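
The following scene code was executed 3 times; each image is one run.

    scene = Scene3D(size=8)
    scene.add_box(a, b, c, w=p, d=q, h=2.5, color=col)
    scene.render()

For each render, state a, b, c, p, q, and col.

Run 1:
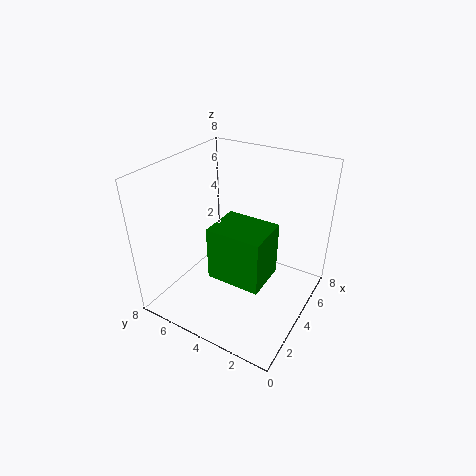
a = 0.5
b = 1
c = 4
p = 2
q = 2.5
col = 'green'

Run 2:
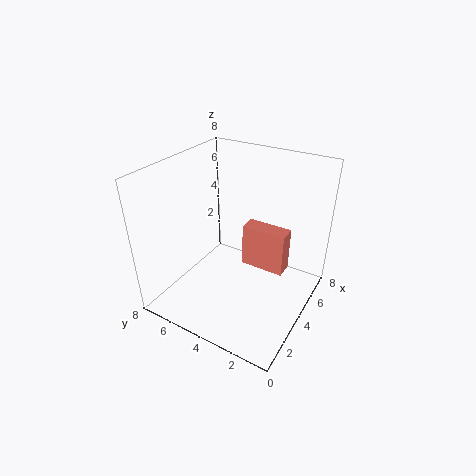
a = 4.5
b = 1.5
c = 2
p = 1
q = 2.5
col = 'salmon'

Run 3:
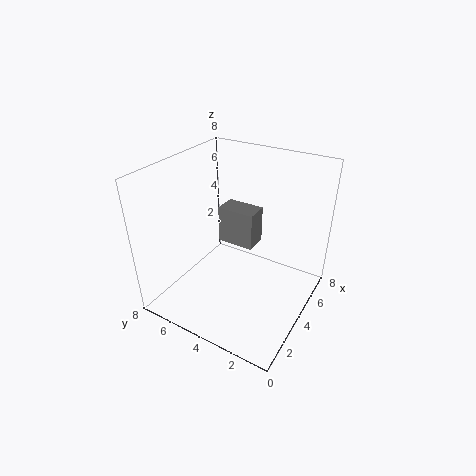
a = 6.5
b = 4.5
c = 1.5
p = 1.5
q = 2.5
col = 'gray'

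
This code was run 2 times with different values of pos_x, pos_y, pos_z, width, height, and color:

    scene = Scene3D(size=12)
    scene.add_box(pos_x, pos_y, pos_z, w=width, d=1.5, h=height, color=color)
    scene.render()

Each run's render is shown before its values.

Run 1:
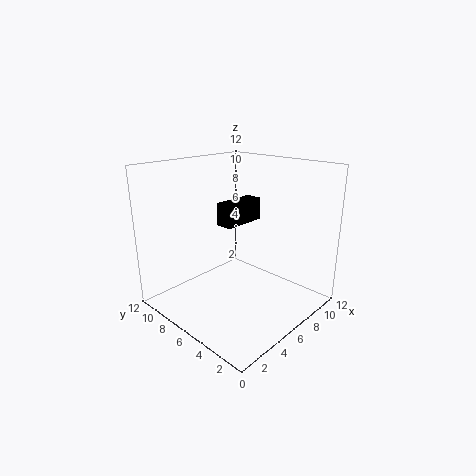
pos_x = 6; pos_y = 7; pos_z = 6.5; width = 4; height = 2; color = 'black'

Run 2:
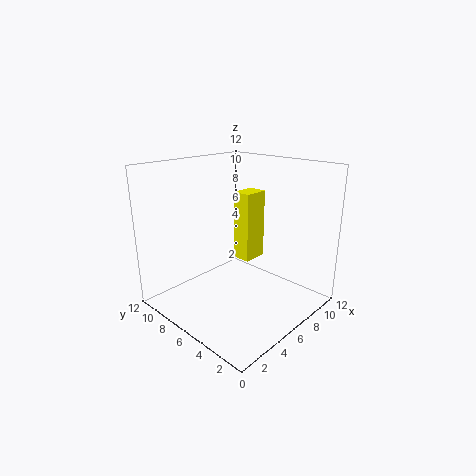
pos_x = 5.5; pos_y = 4.5; pos_z = 4.5; width = 2; height = 5.5; color = 'yellow'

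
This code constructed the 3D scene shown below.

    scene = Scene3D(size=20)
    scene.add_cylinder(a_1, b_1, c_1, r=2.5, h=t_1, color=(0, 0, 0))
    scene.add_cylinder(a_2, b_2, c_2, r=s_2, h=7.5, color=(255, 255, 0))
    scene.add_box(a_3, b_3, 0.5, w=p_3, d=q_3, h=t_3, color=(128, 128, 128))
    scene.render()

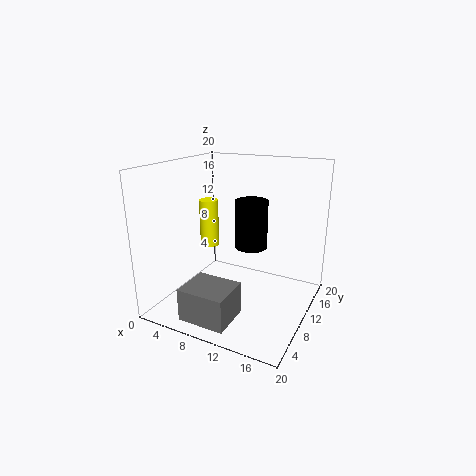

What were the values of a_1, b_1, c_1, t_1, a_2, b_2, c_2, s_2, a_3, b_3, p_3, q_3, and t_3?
a_1 = 9.5; b_1 = 15.5; c_1 = 6.5; t_1 = 7.5; a_2 = 2.5; b_2 = 14.5; c_2 = 6; s_2 = 1.5; a_3 = 5.5; b_3 = 1.5; p_3 = 6.5; q_3 = 5.5; t_3 = 4.5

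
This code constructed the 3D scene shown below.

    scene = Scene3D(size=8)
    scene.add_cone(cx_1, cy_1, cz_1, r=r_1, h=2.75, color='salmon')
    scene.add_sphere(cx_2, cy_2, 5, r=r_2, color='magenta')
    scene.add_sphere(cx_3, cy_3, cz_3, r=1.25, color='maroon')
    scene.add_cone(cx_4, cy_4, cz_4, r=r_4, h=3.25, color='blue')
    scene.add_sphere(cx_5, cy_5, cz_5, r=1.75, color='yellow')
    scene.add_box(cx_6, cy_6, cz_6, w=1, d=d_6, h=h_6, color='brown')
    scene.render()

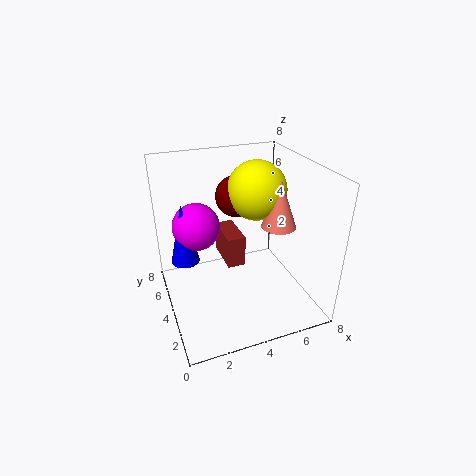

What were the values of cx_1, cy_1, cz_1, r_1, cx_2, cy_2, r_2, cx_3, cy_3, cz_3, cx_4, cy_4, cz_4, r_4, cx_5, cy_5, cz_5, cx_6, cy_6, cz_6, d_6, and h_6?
cx_1 = 6.5, cy_1 = 4, cz_1 = 4.25, r_1 = 1, cx_2 = 1.75, cy_2 = 4.25, r_2 = 1.25, cx_3 = 4.75, cy_3 = 6.25, cz_3 = 5.5, cx_4 = 1, cy_4 = 4, cz_4 = 3.25, r_4 = 0.75, cx_5 = 5.75, cy_5 = 5.5, cz_5 = 6, cx_6 = 3.25, cy_6 = 3.5, cz_6 = 2.5, d_6 = 2.25, h_6 = 1.75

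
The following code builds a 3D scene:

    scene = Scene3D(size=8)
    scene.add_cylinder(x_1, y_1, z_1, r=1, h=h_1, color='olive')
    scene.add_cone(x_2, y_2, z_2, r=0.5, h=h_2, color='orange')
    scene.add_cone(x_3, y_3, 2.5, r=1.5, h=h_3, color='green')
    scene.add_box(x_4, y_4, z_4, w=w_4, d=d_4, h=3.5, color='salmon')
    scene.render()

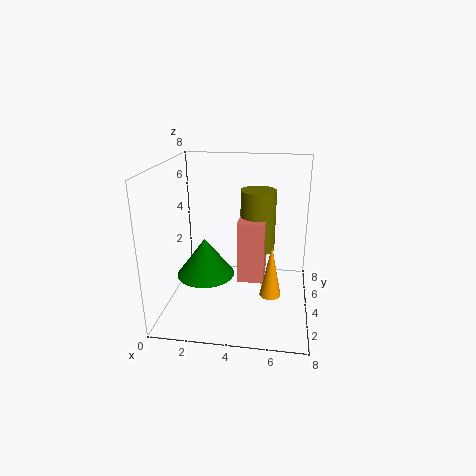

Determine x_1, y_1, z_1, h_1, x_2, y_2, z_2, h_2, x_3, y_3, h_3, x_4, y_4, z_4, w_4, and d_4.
x_1 = 5; y_1 = 5; z_1 = 3; h_1 = 3.5; x_2 = 6; y_2 = 1; z_2 = 2.5; h_2 = 2.5; x_3 = 2.5; y_3 = 2.5; h_3 = 2; x_4 = 4; y_4 = 3.5; z_4 = 1.5; w_4 = 1.5; d_4 = 2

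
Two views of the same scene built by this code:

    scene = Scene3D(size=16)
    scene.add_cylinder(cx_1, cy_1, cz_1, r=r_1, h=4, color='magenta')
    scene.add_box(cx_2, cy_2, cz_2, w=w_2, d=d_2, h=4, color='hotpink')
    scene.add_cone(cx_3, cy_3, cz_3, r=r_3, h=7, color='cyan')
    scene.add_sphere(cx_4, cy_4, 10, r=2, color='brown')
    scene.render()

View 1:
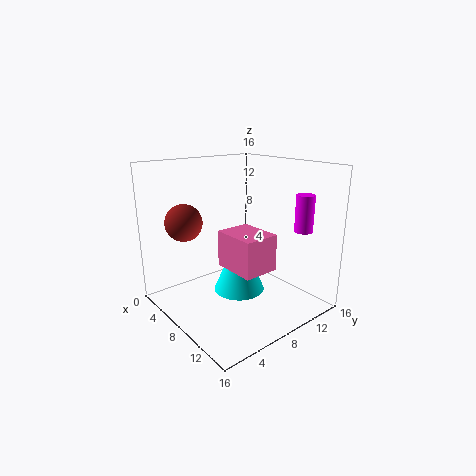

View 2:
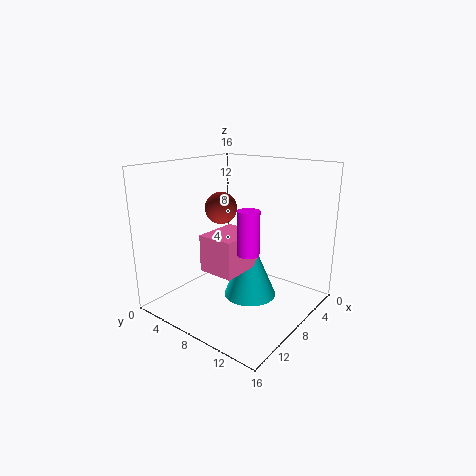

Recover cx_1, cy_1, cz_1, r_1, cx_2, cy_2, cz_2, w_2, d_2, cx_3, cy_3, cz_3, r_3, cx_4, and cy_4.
cx_1 = 13; cy_1 = 13; cz_1 = 9; r_1 = 1; cx_2 = 7; cy_2 = 6; cz_2 = 5; w_2 = 5; d_2 = 4; cx_3 = 7; cy_3 = 9; cz_3 = 1; r_3 = 3; cx_4 = 5; cy_4 = 3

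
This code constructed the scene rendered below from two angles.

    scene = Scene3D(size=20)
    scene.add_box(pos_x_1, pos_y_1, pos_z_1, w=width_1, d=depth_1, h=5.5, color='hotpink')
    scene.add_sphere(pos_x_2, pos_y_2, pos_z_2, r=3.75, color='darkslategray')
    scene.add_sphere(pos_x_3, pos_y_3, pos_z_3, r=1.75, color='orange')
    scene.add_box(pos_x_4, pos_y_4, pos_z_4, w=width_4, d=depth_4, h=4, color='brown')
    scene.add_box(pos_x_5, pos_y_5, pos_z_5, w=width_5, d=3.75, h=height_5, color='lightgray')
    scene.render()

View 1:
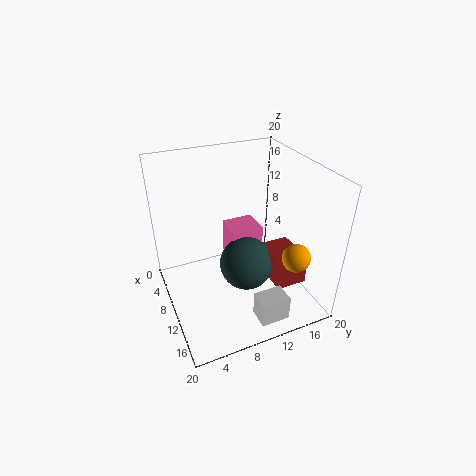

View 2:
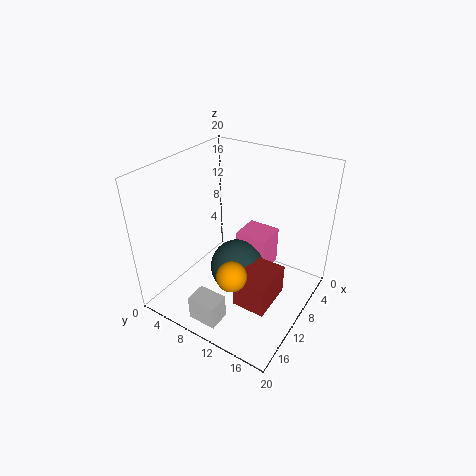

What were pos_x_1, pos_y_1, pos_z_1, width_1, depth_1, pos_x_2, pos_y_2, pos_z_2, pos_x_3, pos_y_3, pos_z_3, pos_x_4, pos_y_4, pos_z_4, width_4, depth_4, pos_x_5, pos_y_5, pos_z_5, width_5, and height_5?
pos_x_1 = 5.5
pos_y_1 = 9.5
pos_z_1 = 5
width_1 = 4.25
depth_1 = 4.5
pos_x_2 = 11.25
pos_y_2 = 10.75
pos_z_2 = 6.25
pos_x_3 = 18
pos_y_3 = 14.25
pos_z_3 = 10.75
pos_x_4 = 10.5
pos_y_4 = 13.25
pos_z_4 = 4.5
width_4 = 5.75
depth_4 = 4.25
pos_x_5 = 17.25
pos_y_5 = 9
pos_z_5 = 3
width_5 = 2.75
height_5 = 3.25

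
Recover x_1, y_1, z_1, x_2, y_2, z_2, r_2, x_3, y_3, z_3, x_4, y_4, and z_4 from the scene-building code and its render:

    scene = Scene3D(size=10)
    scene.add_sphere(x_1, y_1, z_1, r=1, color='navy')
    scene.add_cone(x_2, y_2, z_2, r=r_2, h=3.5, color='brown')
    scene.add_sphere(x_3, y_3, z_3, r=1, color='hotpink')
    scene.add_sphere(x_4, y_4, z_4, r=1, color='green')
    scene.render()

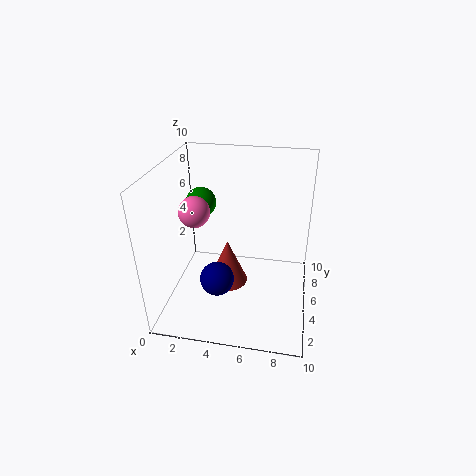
x_1 = 4.5, y_1 = 1, z_1 = 4.5, x_2 = 4, y_2 = 6, z_2 = 0.5, r_2 = 1.5, x_3 = 2.5, y_3 = 3.5, z_3 = 7.5, x_4 = 2.5, y_4 = 5, z_4 = 7.5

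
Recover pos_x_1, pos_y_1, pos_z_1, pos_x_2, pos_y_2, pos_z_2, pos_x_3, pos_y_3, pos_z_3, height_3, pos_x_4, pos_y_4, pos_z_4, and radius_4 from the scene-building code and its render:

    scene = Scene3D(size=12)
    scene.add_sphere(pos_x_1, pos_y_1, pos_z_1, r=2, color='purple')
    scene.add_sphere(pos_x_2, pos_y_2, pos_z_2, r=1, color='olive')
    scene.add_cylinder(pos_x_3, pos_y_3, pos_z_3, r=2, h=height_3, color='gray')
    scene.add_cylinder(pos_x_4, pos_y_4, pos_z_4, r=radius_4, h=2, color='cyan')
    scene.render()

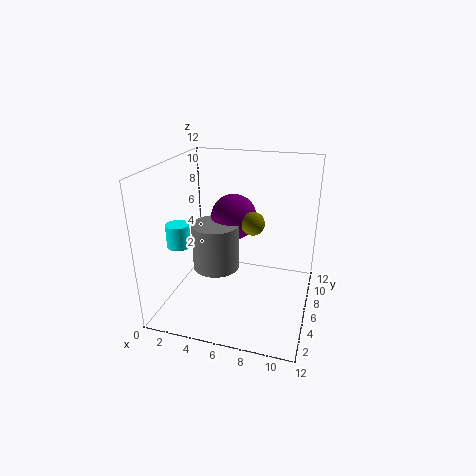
pos_x_1 = 5; pos_y_1 = 8; pos_z_1 = 7; pos_x_2 = 7; pos_y_2 = 7; pos_z_2 = 7; pos_x_3 = 4; pos_y_3 = 6; pos_z_3 = 3; height_3 = 4; pos_x_4 = 1; pos_y_4 = 5; pos_z_4 = 5; radius_4 = 1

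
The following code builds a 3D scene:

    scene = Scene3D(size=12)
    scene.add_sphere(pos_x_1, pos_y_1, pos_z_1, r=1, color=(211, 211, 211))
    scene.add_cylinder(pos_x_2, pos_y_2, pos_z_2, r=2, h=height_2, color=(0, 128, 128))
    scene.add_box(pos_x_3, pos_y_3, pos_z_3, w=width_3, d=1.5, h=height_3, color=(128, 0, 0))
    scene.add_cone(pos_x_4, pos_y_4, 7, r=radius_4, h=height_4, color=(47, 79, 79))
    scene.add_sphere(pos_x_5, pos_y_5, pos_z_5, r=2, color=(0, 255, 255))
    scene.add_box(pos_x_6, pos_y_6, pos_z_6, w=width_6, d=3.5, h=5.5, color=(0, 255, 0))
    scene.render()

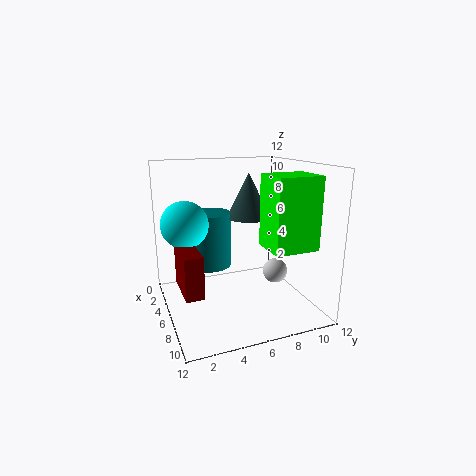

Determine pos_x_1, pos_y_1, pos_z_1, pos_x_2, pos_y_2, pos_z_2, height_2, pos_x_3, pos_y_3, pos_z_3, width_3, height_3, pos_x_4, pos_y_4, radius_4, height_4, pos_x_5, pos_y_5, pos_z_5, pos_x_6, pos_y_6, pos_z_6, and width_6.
pos_x_1 = 8, pos_y_1 = 8.5, pos_z_1 = 3.5, pos_x_2 = 2.5, pos_y_2 = 4.5, pos_z_2 = 2.5, height_2 = 5, pos_x_3 = 4, pos_y_3 = 1, pos_z_3 = 2, width_3 = 4, height_3 = 3.5, pos_x_4 = 3.5, pos_y_4 = 8, radius_4 = 2, height_4 = 4, pos_x_5 = 4, pos_y_5 = 2, pos_z_5 = 7, pos_x_6 = 8, pos_y_6 = 7, pos_z_6 = 6, width_6 = 3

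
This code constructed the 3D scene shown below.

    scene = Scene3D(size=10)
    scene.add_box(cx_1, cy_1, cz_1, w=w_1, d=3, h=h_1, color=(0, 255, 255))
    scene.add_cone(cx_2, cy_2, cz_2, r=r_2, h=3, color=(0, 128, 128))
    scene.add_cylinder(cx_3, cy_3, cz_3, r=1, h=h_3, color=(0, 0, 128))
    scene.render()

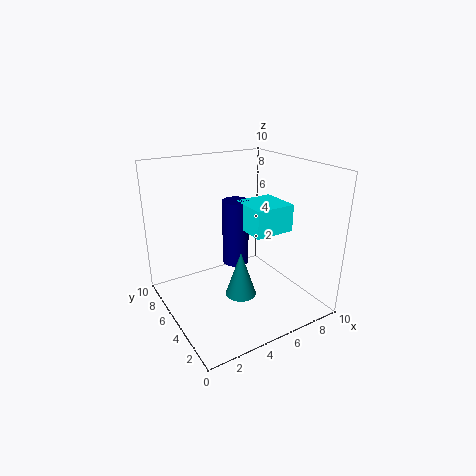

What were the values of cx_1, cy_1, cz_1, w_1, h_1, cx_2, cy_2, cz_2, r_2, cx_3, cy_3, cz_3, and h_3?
cx_1 = 6; cy_1 = 4; cz_1 = 5; w_1 = 3; h_1 = 2; cx_2 = 4; cy_2 = 3; cz_2 = 2; r_2 = 1; cx_3 = 6; cy_3 = 7; cz_3 = 2; h_3 = 5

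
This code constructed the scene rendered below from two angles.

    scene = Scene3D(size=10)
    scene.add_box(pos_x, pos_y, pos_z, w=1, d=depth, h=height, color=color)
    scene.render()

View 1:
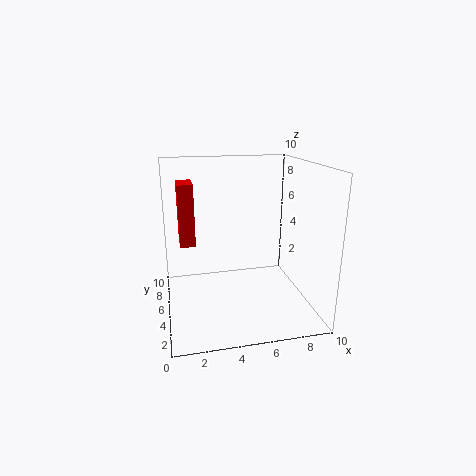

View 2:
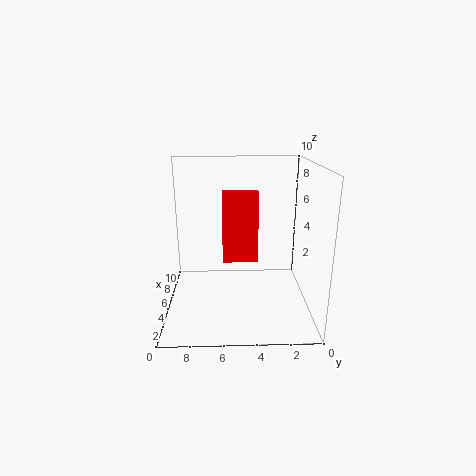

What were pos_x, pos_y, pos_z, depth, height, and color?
pos_x = 1; pos_y = 4; pos_z = 5; depth = 2; height = 4; color = 'red'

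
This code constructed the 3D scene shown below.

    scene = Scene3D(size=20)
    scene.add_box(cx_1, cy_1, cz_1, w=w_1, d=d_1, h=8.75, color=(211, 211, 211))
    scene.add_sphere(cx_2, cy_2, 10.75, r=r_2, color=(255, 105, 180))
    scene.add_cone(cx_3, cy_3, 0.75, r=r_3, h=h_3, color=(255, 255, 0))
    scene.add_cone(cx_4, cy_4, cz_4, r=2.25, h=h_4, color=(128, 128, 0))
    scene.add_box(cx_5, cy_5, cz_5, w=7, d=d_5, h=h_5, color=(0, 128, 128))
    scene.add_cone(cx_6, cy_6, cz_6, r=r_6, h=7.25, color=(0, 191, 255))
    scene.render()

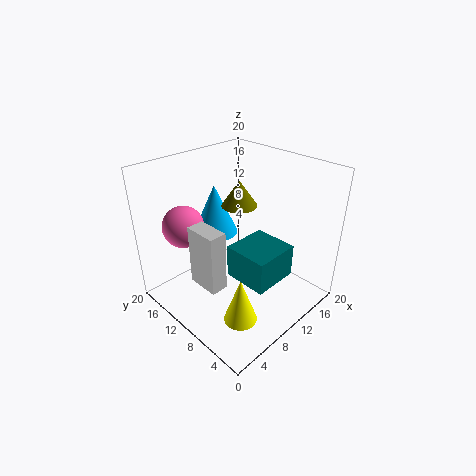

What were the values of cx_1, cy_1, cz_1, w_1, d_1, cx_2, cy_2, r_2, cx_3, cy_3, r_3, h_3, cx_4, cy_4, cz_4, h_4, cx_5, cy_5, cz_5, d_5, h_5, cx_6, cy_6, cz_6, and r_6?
cx_1 = 4.5
cy_1 = 9.25
cz_1 = 3.5
w_1 = 2.5
d_1 = 4.75
cx_2 = 5.75
cy_2 = 16.75
r_2 = 3
cx_3 = 6
cy_3 = 5.5
r_3 = 2.25
h_3 = 6.5
cx_4 = 9
cy_4 = 8.75
cz_4 = 15.75
h_4 = 3.25
cx_5 = 9.75
cy_5 = 5.25
cz_5 = 2.75
d_5 = 6.75
h_5 = 5
cx_6 = 10.25
cy_6 = 15
cz_6 = 9
r_6 = 3.25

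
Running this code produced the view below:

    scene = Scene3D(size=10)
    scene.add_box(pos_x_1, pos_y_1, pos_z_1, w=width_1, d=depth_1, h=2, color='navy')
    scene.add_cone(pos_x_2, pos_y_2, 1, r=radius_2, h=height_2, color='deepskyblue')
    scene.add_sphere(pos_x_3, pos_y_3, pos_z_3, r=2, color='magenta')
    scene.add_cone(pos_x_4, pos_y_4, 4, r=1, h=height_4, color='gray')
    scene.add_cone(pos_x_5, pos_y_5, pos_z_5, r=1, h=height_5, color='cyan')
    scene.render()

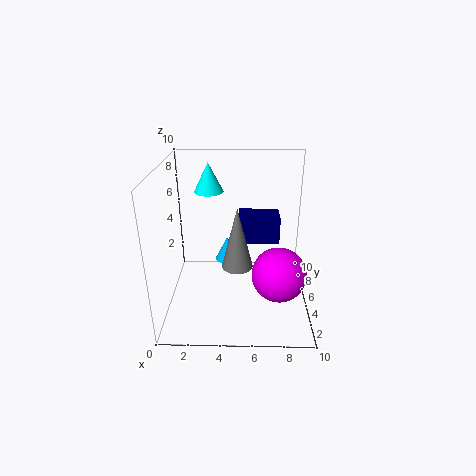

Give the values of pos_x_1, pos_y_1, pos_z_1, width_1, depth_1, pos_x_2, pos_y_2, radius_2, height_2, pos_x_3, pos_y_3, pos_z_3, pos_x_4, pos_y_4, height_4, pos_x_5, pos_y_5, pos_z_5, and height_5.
pos_x_1 = 5; pos_y_1 = 6; pos_z_1 = 4; width_1 = 3; depth_1 = 2; pos_x_2 = 4; pos_y_2 = 9; radius_2 = 1; height_2 = 2; pos_x_3 = 8; pos_y_3 = 5; pos_z_3 = 2; pos_x_4 = 5; pos_y_4 = 3; height_4 = 4; pos_x_5 = 3; pos_y_5 = 6; pos_z_5 = 8; height_5 = 2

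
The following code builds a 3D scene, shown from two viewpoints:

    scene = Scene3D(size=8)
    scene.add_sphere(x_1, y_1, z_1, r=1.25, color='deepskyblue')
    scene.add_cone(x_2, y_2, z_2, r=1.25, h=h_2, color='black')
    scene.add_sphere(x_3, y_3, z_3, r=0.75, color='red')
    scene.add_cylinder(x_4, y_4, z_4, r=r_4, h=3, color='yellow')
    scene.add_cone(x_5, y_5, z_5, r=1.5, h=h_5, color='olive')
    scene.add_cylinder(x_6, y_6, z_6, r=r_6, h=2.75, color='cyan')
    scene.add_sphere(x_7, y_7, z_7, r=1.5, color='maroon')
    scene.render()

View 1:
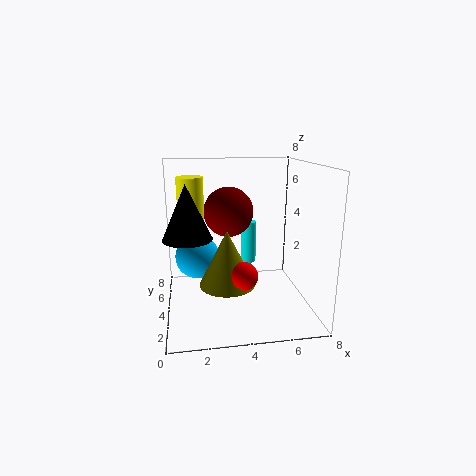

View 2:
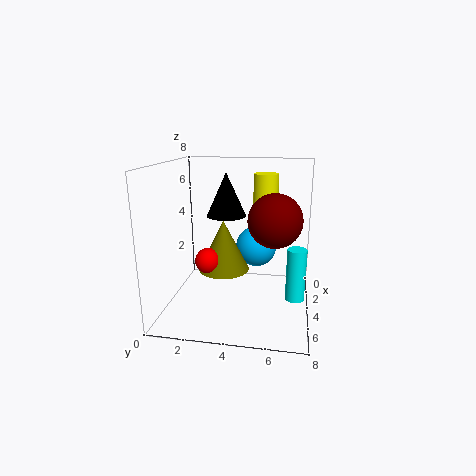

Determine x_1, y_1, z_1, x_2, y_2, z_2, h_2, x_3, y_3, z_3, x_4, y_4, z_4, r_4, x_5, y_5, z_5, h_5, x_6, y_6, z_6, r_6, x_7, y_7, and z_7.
x_1 = 1.75, y_1 = 4.75, z_1 = 2.75, x_2 = 1.25, y_2 = 2.75, z_2 = 4.5, h_2 = 2.75, x_3 = 4, y_3 = 2.25, z_3 = 2.5, x_4 = 1.5, y_4 = 5.25, z_4 = 4.25, r_4 = 0.75, x_5 = 3.25, y_5 = 3, z_5 = 1.75, h_5 = 3, x_6 = 5.25, y_6 = 7.25, z_6 = 1.25, r_6 = 0.5, x_7 = 3.75, y_7 = 6, z_7 = 5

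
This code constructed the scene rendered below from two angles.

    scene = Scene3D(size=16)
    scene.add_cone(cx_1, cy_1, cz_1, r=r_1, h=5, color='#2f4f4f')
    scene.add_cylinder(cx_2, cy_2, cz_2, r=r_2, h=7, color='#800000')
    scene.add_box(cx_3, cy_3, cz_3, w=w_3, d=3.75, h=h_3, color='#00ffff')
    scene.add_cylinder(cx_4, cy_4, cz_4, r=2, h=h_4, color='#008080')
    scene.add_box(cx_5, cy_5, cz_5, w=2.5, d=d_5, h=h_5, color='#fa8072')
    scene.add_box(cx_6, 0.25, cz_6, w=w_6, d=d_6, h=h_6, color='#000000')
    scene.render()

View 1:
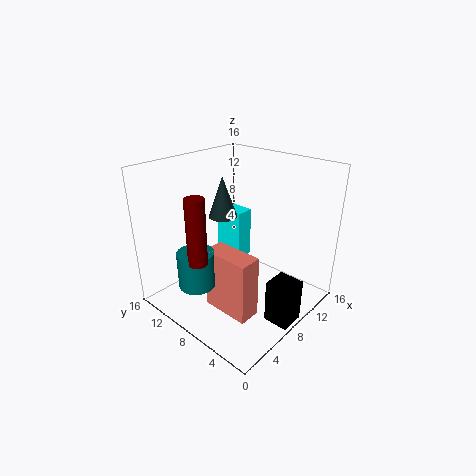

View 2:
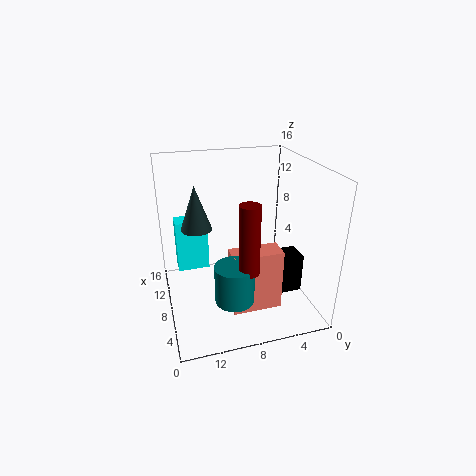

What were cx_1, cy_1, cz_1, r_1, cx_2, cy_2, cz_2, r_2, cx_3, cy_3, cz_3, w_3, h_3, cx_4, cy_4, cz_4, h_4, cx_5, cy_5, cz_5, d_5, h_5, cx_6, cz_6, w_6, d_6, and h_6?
cx_1 = 10
cy_1 = 12.25
cz_1 = 8.75
r_1 = 1.75
cx_2 = 2.5
cy_2 = 8.5
cz_2 = 7
r_2 = 1
cx_3 = 11.25
cy_3 = 10.75
cz_3 = 2.75
w_3 = 2.25
h_3 = 6.25
cx_4 = 3.25
cy_4 = 9.75
cz_4 = 3.5
h_4 = 4
cx_5 = 4.25
cy_5 = 4
cz_5 = 0.5
d_5 = 5.5
h_5 = 7
cx_6 = 6.75
cz_6 = 0.25
w_6 = 2.75
d_6 = 2.75
h_6 = 4.75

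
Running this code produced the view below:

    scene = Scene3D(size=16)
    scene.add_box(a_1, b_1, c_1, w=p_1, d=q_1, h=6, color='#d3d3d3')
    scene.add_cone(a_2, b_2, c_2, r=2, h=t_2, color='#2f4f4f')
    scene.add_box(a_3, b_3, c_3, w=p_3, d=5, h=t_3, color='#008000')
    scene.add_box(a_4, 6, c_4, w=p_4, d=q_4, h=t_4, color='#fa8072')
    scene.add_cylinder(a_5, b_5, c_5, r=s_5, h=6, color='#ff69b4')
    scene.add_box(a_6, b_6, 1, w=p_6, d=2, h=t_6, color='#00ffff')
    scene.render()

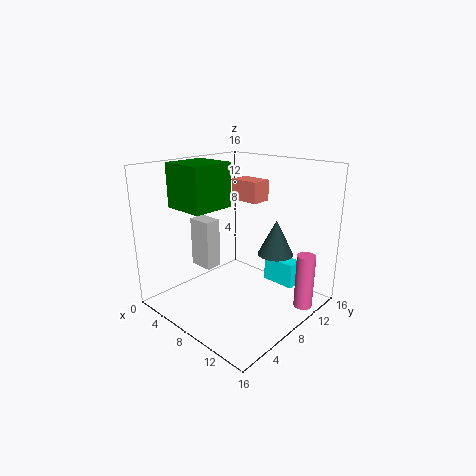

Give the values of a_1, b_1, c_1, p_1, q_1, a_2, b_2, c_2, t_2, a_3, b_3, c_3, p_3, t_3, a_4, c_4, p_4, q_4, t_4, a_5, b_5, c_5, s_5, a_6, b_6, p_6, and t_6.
a_1 = 1; b_1 = 7; c_1 = 3; p_1 = 3; q_1 = 2; a_2 = 11; b_2 = 11; c_2 = 6; t_2 = 4; a_3 = 1; b_3 = 4; c_3 = 11; p_3 = 5; t_3 = 5; a_4 = 9; c_4 = 13; p_4 = 3; q_4 = 2; t_4 = 2; a_5 = 15; b_5 = 11; c_5 = 1; s_5 = 1; a_6 = 8; b_6 = 13; p_6 = 4; t_6 = 3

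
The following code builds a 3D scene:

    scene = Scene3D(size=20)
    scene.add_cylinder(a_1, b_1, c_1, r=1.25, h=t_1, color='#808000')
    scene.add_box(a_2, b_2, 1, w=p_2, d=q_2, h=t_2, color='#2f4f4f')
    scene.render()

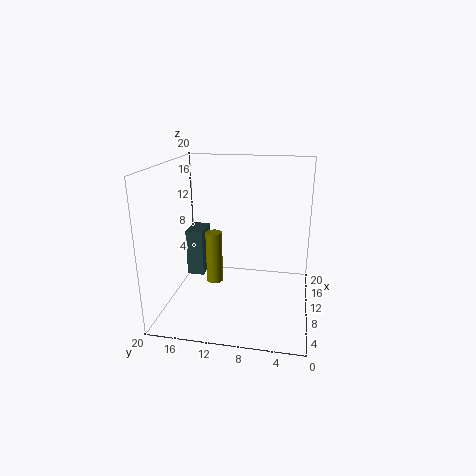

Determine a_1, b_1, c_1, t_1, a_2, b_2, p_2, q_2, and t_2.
a_1 = 12.75; b_1 = 14.25; c_1 = 1.5; t_1 = 8; a_2 = 14.75; b_2 = 16.75; p_2 = 4.75; q_2 = 2.75; t_2 = 7.5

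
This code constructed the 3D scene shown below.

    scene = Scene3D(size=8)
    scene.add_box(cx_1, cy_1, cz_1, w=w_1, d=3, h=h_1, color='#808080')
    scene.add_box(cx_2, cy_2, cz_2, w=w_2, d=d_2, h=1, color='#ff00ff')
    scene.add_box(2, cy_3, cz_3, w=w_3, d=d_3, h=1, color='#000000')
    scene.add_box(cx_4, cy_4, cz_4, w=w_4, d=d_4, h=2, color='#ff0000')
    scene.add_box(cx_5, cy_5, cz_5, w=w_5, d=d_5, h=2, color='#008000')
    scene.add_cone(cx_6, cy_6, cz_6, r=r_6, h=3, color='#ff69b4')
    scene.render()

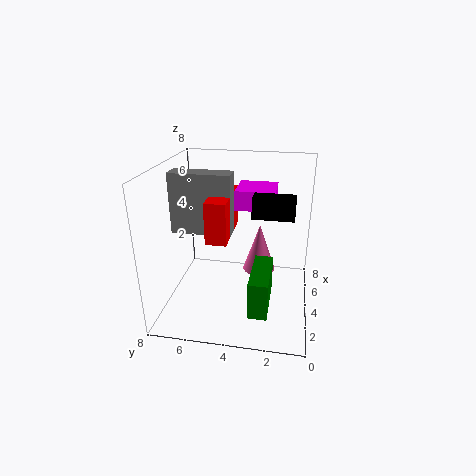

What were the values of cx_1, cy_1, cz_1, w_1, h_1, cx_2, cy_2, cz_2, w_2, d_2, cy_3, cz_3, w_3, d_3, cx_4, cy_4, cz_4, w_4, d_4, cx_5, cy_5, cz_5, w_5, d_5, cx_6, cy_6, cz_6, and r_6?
cx_1 = 2
cy_1 = 4
cz_1 = 5
w_1 = 1
h_1 = 3
cx_2 = 3
cy_2 = 2
cz_2 = 6
w_2 = 2
d_2 = 2
cy_3 = 1
cz_3 = 6
w_3 = 1
d_3 = 2
cx_4 = 1
cy_4 = 4
cz_4 = 5
w_4 = 3
d_4 = 1
cx_5 = 1
cy_5 = 2
cz_5 = 1
w_5 = 3
d_5 = 1
cx_6 = 6
cy_6 = 3
cz_6 = 1
r_6 = 1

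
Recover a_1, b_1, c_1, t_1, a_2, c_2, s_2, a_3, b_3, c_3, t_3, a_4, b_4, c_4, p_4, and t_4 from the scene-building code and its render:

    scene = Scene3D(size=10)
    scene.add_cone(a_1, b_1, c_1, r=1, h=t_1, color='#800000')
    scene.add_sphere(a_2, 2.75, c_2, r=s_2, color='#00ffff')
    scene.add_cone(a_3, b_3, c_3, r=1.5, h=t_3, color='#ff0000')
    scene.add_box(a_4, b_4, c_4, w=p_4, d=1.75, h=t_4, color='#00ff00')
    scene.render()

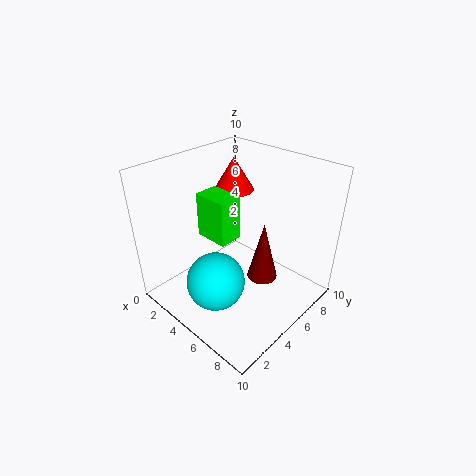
a_1 = 7.25, b_1 = 5, c_1 = 3, t_1 = 4, a_2 = 5, c_2 = 2.5, s_2 = 2, a_3 = 2.25, b_3 = 7.5, c_3 = 7, t_3 = 2.5, a_4 = 2, b_4 = 4, c_4 = 4.5, p_4 = 2.5, t_4 = 3.25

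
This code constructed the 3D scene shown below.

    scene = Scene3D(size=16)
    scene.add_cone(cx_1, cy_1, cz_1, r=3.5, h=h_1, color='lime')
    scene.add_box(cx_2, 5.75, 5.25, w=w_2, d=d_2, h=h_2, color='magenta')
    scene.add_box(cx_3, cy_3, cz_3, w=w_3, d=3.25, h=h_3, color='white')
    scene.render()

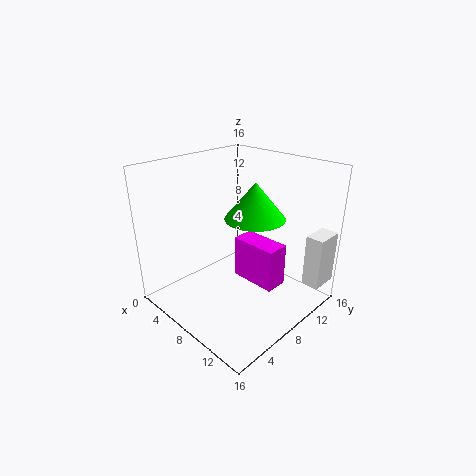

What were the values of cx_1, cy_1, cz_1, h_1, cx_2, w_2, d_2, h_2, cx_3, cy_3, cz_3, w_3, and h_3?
cx_1 = 8
cy_1 = 10.75
cz_1 = 9.5
h_1 = 4.25
cx_2 = 9.75
w_2 = 4.75
d_2 = 2.25
h_2 = 4.25
cx_3 = 13.75
cy_3 = 12.75
cz_3 = 2.5
w_3 = 2
h_3 = 6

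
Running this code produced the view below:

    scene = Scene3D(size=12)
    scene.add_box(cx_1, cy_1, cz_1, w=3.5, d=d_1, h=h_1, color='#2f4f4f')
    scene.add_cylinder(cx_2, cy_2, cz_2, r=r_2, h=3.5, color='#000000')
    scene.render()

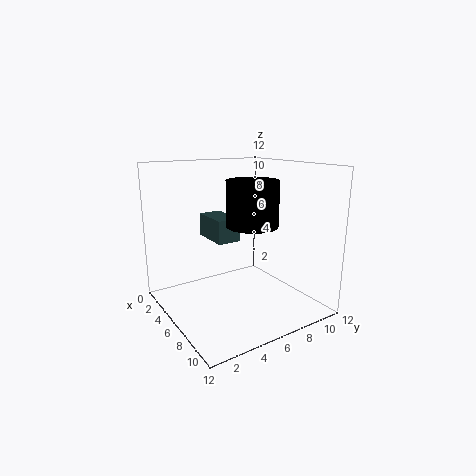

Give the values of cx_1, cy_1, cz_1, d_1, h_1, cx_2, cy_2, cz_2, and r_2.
cx_1 = 2, cy_1 = 4.5, cz_1 = 5.5, d_1 = 2, h_1 = 2, cx_2 = 8, cy_2 = 6, cz_2 = 7.5, r_2 = 2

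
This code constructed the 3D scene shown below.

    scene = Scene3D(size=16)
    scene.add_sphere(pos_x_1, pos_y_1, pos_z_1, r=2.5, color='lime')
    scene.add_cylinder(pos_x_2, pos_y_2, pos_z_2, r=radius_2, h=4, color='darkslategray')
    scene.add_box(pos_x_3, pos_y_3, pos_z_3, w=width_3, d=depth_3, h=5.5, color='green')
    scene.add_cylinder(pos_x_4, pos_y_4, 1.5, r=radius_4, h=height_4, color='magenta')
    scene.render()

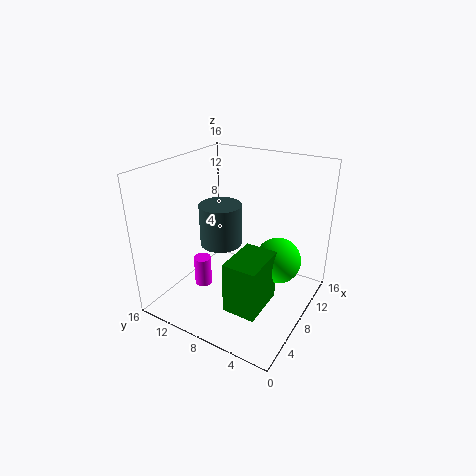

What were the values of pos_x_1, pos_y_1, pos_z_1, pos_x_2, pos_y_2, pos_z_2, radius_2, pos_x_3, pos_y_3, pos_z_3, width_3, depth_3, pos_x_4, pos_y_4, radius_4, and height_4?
pos_x_1 = 9
pos_y_1 = 3.5
pos_z_1 = 6
pos_x_2 = 4
pos_y_2 = 7.5
pos_z_2 = 9.5
radius_2 = 2
pos_x_3 = 2.5
pos_y_3 = 3
pos_z_3 = 2.5
width_3 = 5
depth_3 = 3.5
pos_x_4 = 6.5
pos_y_4 = 12
radius_4 = 1
height_4 = 3.5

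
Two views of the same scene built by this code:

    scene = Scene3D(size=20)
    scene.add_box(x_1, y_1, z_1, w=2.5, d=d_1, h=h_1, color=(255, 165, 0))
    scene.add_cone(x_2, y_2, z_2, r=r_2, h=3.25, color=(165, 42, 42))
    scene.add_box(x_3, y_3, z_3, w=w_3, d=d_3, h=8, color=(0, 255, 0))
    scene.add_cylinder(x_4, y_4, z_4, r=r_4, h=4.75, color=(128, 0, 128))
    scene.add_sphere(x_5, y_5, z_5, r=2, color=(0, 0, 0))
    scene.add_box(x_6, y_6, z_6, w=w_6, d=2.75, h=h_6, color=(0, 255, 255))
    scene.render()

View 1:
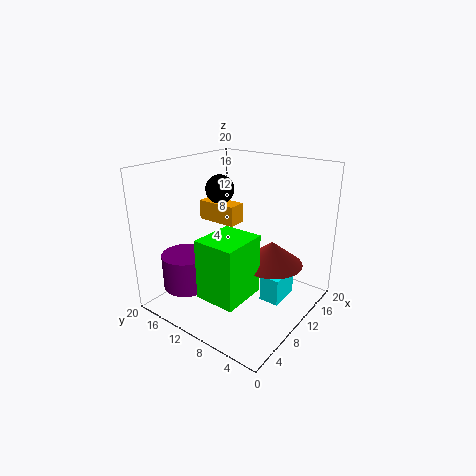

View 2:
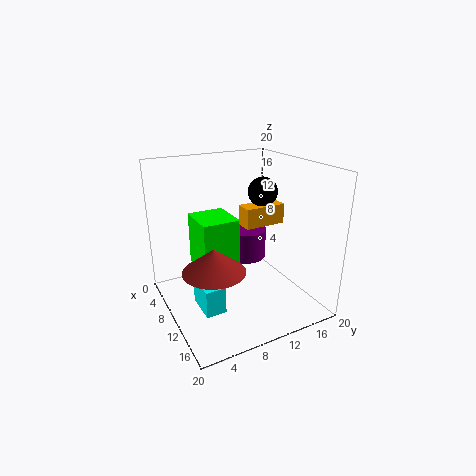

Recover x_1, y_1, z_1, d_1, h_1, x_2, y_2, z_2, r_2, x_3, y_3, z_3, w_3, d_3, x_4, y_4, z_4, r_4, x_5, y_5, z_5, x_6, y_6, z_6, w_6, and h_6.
x_1 = 9.25; y_1 = 10.5; z_1 = 11.75; d_1 = 5.75; h_1 = 2.75; x_2 = 11.75; y_2 = 5.5; z_2 = 6.75; r_2 = 4.25; x_3 = 2.5; y_3 = 5.5; z_3 = 4; w_3 = 6.25; d_3 = 5.5; x_4 = 4.25; y_4 = 14.5; z_4 = 3.75; r_4 = 3.25; x_5 = 10.5; y_5 = 13.5; z_5 = 16.25; x_6 = 9.75; y_6 = 3.25; z_6 = 1.75; w_6 = 4.5; h_6 = 3.75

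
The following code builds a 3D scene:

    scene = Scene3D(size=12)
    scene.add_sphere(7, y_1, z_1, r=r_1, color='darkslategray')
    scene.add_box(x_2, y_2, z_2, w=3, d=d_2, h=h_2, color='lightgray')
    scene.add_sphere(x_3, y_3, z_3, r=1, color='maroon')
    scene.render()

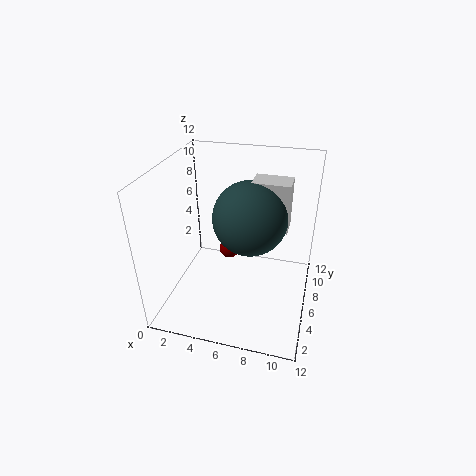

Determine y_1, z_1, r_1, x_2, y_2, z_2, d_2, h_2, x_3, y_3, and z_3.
y_1 = 6
z_1 = 8
r_1 = 3
x_2 = 7
y_2 = 6
z_2 = 7
d_2 = 2
h_2 = 4
x_3 = 4
y_3 = 10
z_3 = 2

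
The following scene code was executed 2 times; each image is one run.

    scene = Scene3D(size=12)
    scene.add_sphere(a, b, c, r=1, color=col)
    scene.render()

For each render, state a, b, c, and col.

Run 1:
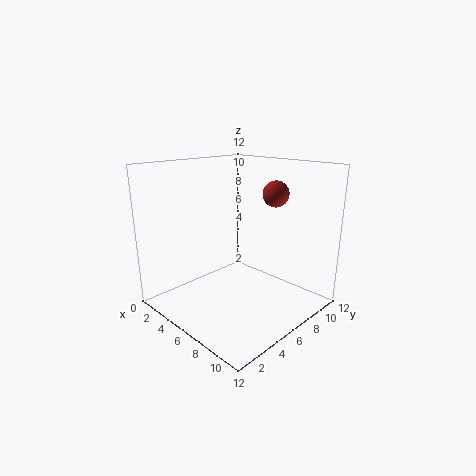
a = 9; b = 7; c = 10; col = 'brown'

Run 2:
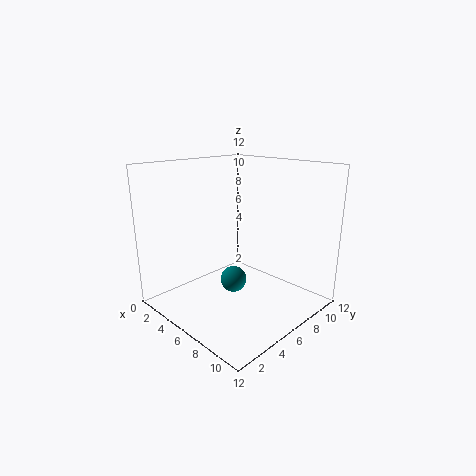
a = 7.5; b = 4; c = 3.5; col = 'teal'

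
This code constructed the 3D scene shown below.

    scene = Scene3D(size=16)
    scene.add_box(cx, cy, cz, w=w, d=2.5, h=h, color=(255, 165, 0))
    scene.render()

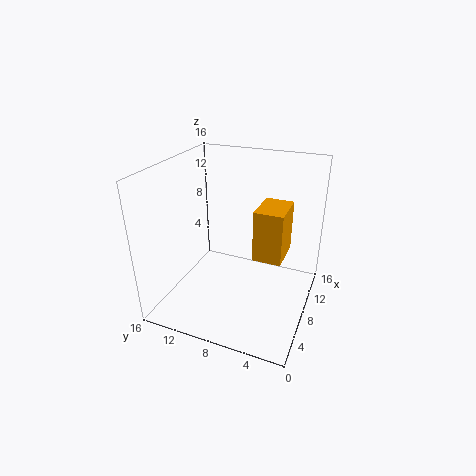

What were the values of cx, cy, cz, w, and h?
cx = 1.5, cy = 1.5, cz = 10, w = 3.5, h = 4.5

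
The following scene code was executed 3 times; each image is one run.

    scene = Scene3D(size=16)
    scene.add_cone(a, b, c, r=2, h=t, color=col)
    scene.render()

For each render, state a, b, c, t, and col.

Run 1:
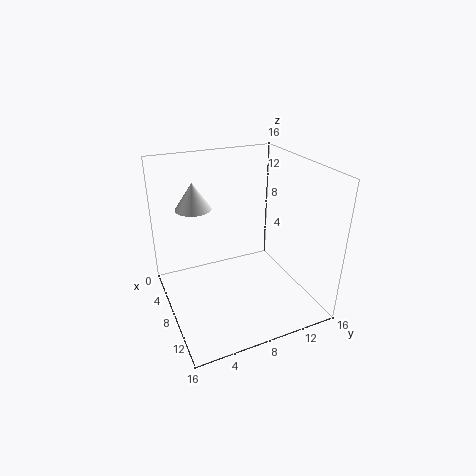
a = 5; b = 4; c = 11; t = 3; col = 'white'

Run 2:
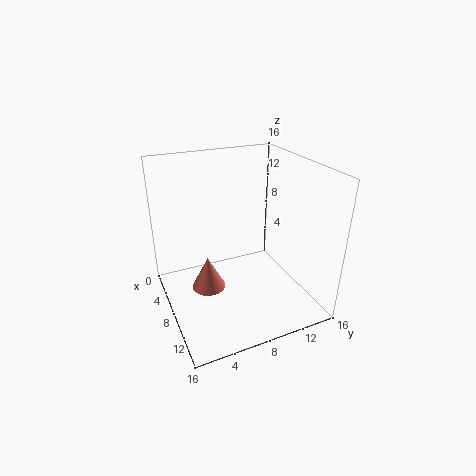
a = 6; b = 5; c = 1; t = 4; col = 'salmon'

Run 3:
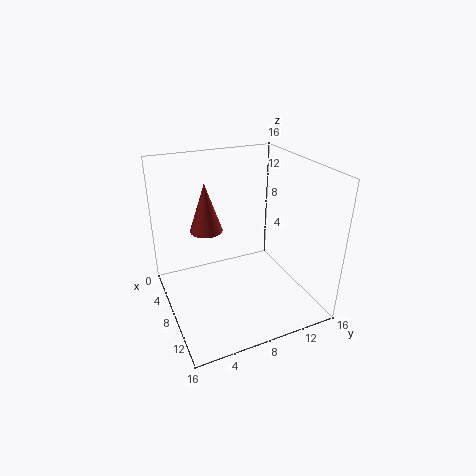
a = 3; b = 6; c = 7; t = 6; col = 'brown'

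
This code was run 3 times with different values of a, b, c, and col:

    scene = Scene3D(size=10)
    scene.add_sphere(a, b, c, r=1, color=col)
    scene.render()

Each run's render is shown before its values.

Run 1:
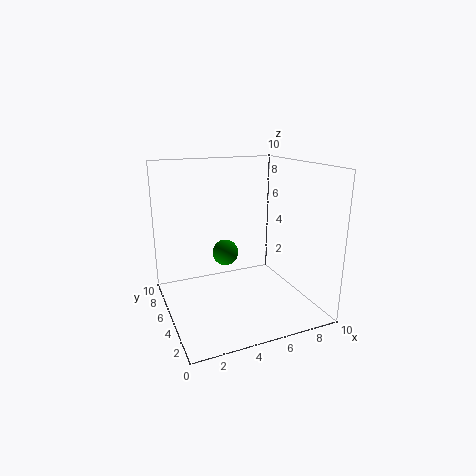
a = 5; b = 7.5; c = 3; col = 'green'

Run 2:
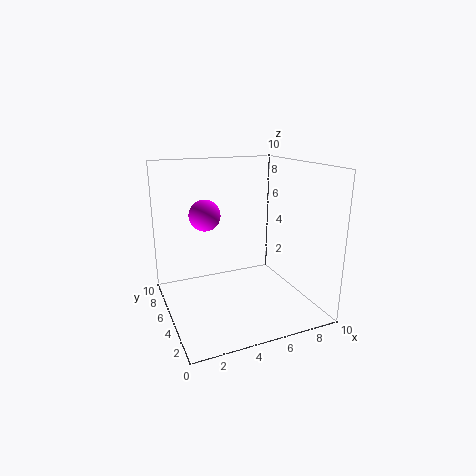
a = 2.5; b = 4.5; c = 7; col = 'magenta'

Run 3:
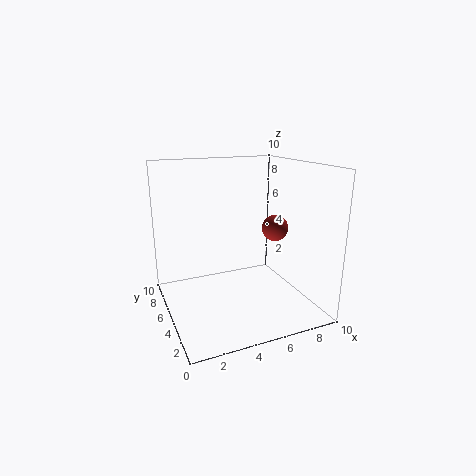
a = 8.5; b = 6; c = 5; col = 'brown'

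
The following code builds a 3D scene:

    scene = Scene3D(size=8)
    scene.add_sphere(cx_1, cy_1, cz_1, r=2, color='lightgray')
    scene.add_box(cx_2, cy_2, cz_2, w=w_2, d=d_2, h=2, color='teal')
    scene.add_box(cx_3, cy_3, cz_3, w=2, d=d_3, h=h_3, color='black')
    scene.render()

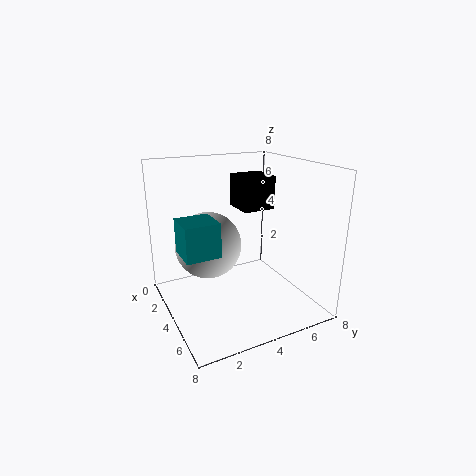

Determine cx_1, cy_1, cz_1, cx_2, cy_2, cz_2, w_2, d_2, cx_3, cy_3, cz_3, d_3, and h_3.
cx_1 = 2, cy_1 = 3, cz_1 = 3, cx_2 = 2, cy_2 = 1, cz_2 = 3, w_2 = 2, d_2 = 2, cx_3 = 1, cy_3 = 5, cz_3 = 5, d_3 = 2, h_3 = 2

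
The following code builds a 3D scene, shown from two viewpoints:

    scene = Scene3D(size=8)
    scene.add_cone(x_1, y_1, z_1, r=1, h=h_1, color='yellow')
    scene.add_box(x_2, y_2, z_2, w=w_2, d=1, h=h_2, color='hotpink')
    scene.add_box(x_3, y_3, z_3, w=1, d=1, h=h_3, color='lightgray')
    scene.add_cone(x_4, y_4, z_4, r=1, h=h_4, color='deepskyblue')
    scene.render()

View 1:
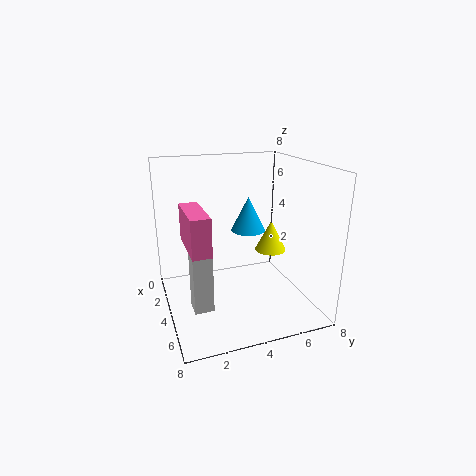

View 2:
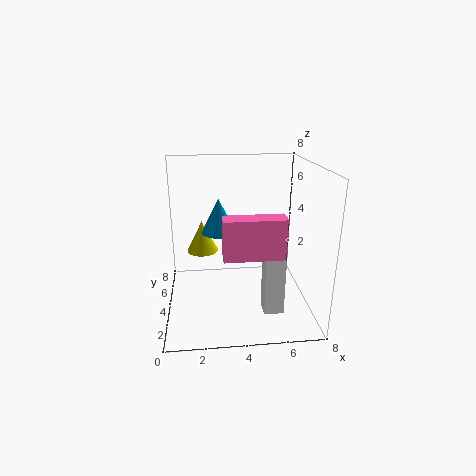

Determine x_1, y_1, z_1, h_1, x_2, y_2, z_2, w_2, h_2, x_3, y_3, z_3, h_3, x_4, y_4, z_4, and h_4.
x_1 = 2; y_1 = 7; z_1 = 2; h_1 = 2; x_2 = 3; y_2 = 1; z_2 = 4; w_2 = 3; h_2 = 2; x_3 = 5; y_3 = 1; z_3 = 1; h_3 = 4; x_4 = 3; y_4 = 5; z_4 = 4; h_4 = 2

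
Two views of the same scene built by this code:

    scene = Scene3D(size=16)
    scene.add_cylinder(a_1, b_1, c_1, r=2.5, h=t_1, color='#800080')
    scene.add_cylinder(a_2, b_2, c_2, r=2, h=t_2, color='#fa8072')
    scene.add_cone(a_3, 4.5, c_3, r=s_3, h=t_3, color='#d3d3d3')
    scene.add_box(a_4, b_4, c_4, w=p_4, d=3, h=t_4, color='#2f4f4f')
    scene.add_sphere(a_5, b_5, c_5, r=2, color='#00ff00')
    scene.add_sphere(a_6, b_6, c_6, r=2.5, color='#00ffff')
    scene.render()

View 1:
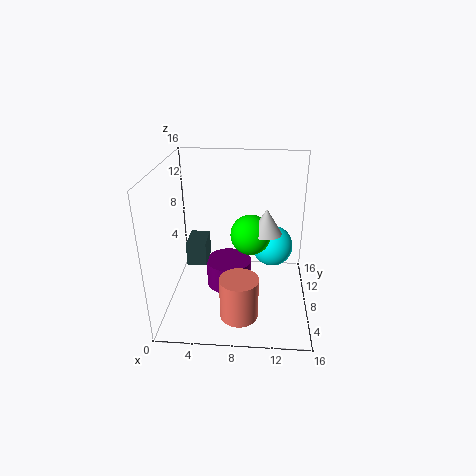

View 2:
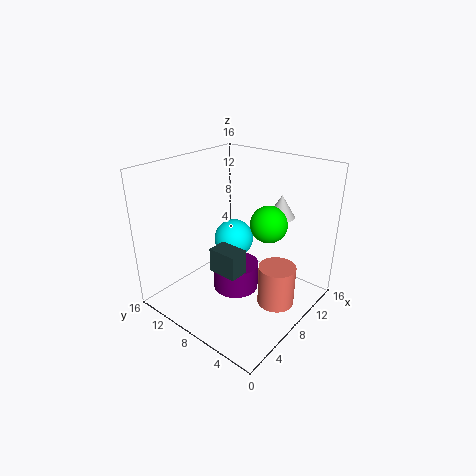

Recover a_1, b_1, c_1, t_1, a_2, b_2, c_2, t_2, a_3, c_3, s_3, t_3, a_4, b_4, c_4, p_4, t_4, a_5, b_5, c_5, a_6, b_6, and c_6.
a_1 = 7
b_1 = 7.5
c_1 = 2.5
t_1 = 3
a_2 = 8.5
b_2 = 3
c_2 = 1.5
t_2 = 4.5
a_3 = 11
c_3 = 10.5
s_3 = 1.5
t_3 = 2.5
a_4 = 3
b_4 = 4.5
c_4 = 6.5
p_4 = 2
t_4 = 2.5
a_5 = 9.5
b_5 = 5
c_5 = 10
a_6 = 12
b_6 = 12
c_6 = 5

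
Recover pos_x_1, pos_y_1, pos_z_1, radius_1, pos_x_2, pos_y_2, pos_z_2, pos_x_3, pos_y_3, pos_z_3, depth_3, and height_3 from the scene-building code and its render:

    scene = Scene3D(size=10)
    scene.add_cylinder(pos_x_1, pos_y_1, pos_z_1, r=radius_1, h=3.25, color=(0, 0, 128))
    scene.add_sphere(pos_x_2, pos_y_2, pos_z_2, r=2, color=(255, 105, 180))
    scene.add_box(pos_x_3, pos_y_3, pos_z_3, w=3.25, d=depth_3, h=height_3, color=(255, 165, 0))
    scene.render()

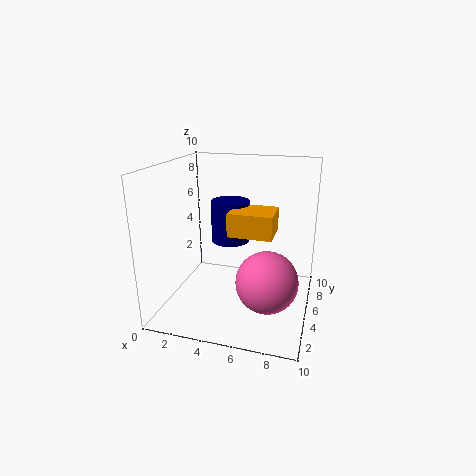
pos_x_1 = 3.5; pos_y_1 = 8; pos_z_1 = 3.5; radius_1 = 1.5; pos_x_2 = 7.5; pos_y_2 = 3; pos_z_2 = 3; pos_x_3 = 4; pos_y_3 = 5.5; pos_z_3 = 4.75; depth_3 = 2.75; height_3 = 1.75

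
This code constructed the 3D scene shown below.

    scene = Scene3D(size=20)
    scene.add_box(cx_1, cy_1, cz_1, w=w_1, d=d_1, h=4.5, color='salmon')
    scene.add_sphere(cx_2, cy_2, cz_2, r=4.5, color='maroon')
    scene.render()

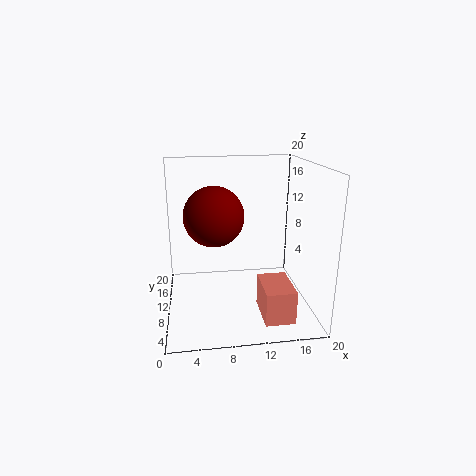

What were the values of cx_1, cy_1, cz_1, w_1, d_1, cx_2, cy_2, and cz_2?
cx_1 = 12.5, cy_1 = 2.5, cz_1 = 0.5, w_1 = 4, d_1 = 6, cx_2 = 7, cy_2 = 14, cz_2 = 12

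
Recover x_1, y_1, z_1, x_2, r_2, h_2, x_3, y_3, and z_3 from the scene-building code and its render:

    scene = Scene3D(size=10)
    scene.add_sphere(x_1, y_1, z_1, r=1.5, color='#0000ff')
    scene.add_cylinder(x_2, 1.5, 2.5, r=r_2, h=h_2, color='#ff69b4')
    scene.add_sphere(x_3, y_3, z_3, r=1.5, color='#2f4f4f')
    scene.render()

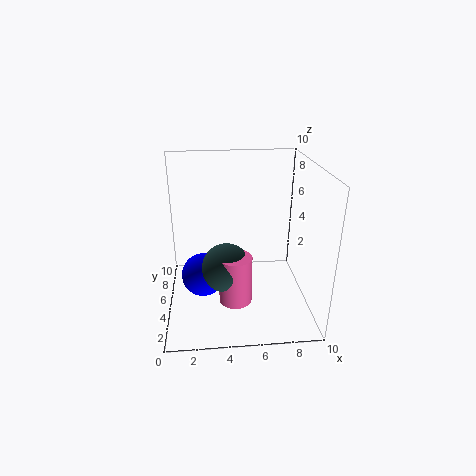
x_1 = 2.5
y_1 = 4.5
z_1 = 2.5
x_2 = 4.5
r_2 = 1
h_2 = 3
x_3 = 4
y_3 = 2
z_3 = 4.5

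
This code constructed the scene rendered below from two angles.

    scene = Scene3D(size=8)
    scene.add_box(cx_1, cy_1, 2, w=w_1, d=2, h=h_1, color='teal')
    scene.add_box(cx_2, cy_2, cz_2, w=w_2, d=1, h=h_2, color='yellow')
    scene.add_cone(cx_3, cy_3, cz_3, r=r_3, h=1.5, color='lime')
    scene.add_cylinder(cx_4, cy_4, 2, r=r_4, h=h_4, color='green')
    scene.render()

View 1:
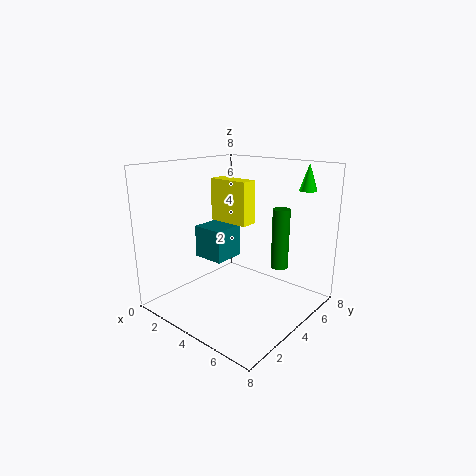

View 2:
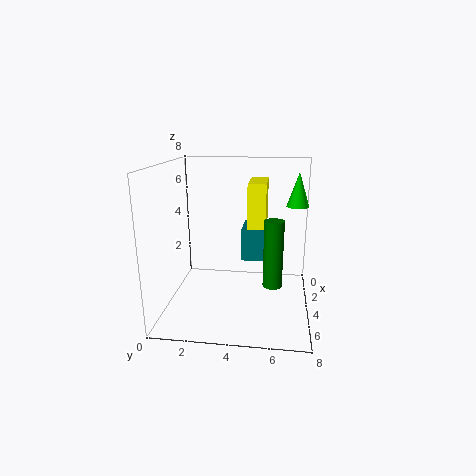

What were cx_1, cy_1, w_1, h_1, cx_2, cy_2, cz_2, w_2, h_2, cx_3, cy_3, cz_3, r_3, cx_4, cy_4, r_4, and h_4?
cx_1 = 0.5; cy_1 = 4; w_1 = 2; h_1 = 2; cx_2 = 1.5; cy_2 = 4.5; cz_2 = 4.5; w_2 = 2.5; h_2 = 2.5; cx_3 = 6.5; cy_3 = 7; cz_3 = 6.5; r_3 = 0.5; cx_4 = 5.5; cy_4 = 6; r_4 = 0.5; h_4 = 3.5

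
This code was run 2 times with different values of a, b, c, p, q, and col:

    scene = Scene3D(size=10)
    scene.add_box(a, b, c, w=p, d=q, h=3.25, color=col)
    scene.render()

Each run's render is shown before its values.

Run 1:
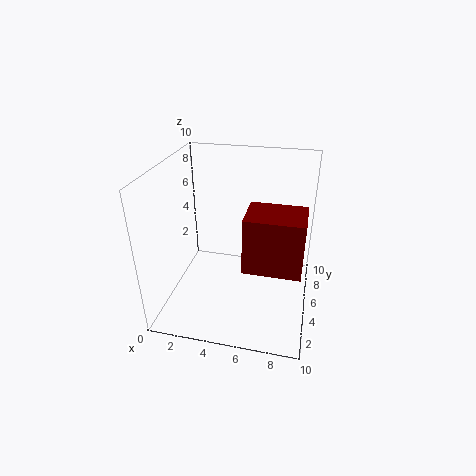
a = 6.25, b = 0.5, c = 5.5, p = 3.25, q = 2.5, col = 'maroon'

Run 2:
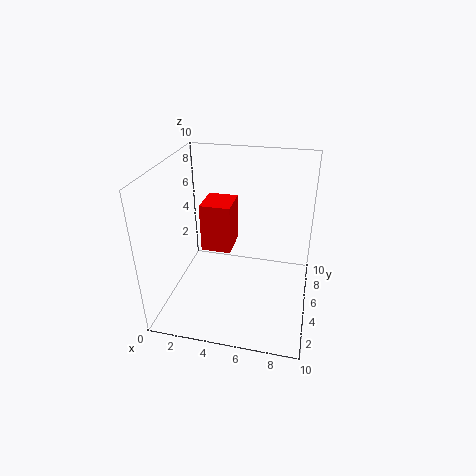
a = 2.75, b = 3.75, c = 4.5, p = 2, q = 2.25, col = 'red'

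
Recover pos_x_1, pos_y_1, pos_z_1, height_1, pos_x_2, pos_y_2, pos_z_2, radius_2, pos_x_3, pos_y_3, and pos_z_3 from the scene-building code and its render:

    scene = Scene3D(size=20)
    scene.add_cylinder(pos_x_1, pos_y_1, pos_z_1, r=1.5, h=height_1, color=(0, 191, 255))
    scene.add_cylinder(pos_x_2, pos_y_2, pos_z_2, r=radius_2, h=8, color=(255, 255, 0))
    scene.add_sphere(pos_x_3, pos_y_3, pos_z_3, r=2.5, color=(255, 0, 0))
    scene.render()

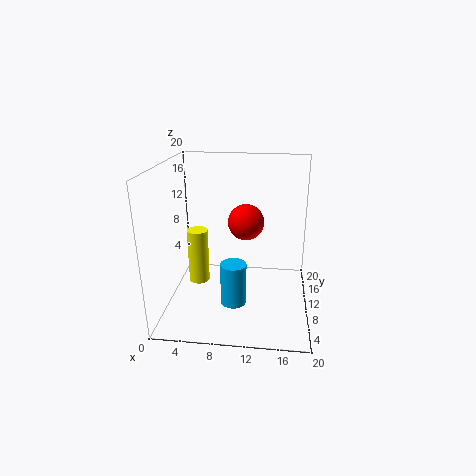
pos_x_1 = 10.5
pos_y_1 = 1.5
pos_z_1 = 5.5
height_1 = 5
pos_x_2 = 4
pos_y_2 = 11
pos_z_2 = 2.5
radius_2 = 1.5
pos_x_3 = 11
pos_y_3 = 11
pos_z_3 = 12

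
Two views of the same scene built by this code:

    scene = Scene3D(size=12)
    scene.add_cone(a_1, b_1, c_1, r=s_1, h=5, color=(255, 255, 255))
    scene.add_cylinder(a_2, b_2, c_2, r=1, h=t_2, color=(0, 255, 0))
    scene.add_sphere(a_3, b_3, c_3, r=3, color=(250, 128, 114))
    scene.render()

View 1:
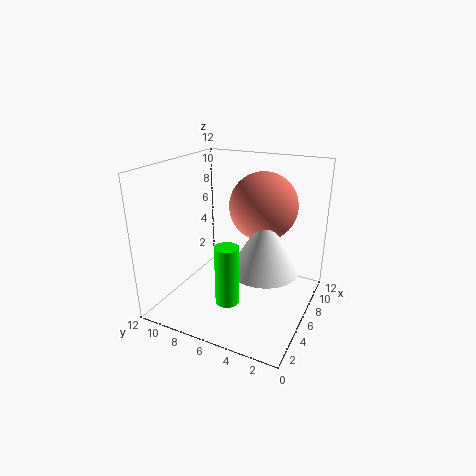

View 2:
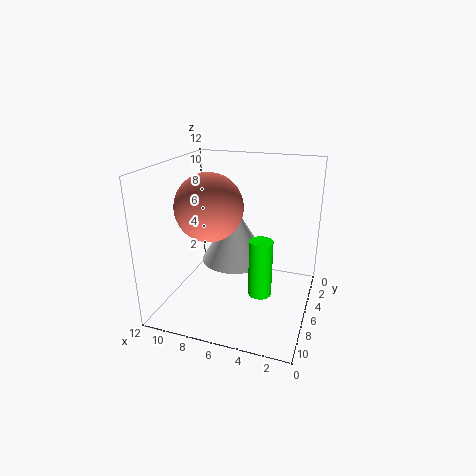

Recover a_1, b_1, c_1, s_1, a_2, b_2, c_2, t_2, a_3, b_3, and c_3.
a_1 = 7
b_1 = 4
c_1 = 3
s_1 = 3
a_2 = 4
b_2 = 6
c_2 = 1
t_2 = 5
a_3 = 9
b_3 = 5
c_3 = 8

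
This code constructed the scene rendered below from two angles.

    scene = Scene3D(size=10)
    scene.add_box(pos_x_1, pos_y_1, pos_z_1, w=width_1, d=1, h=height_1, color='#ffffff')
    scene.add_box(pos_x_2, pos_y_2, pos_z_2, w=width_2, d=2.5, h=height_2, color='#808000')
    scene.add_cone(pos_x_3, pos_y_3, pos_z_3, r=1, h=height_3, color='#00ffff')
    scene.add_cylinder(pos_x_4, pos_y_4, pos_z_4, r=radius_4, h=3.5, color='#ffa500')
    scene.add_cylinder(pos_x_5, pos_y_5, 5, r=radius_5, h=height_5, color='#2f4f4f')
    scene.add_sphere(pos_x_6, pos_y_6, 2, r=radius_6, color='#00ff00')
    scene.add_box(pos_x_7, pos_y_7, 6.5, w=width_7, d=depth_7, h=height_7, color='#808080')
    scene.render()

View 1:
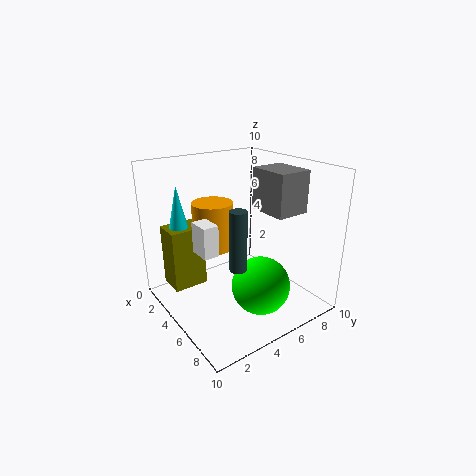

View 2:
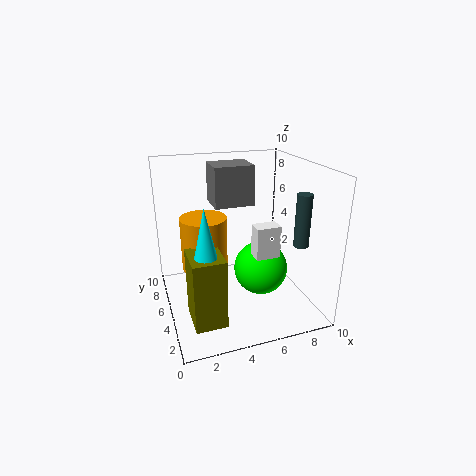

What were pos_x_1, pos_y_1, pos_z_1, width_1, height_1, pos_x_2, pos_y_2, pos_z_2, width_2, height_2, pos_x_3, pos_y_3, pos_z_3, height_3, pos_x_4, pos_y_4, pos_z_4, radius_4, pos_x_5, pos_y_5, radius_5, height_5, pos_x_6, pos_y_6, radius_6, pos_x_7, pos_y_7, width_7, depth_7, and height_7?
pos_x_1 = 5
pos_y_1 = 1.5
pos_z_1 = 5
width_1 = 1.5
height_1 = 2
pos_x_2 = 1
pos_y_2 = 1
pos_z_2 = 1
width_2 = 2
height_2 = 4.5
pos_x_3 = 2
pos_y_3 = 2
pos_z_3 = 4
height_3 = 4.5
pos_x_4 = 2.5
pos_y_4 = 4.5
pos_z_4 = 3.5
radius_4 = 1.5
pos_x_5 = 8.5
pos_y_5 = 2.5
radius_5 = 0.5
height_5 = 3.5
pos_x_6 = 7
pos_y_6 = 5.5
radius_6 = 2
pos_x_7 = 4
pos_y_7 = 7
width_7 = 3
depth_7 = 2.5
height_7 = 3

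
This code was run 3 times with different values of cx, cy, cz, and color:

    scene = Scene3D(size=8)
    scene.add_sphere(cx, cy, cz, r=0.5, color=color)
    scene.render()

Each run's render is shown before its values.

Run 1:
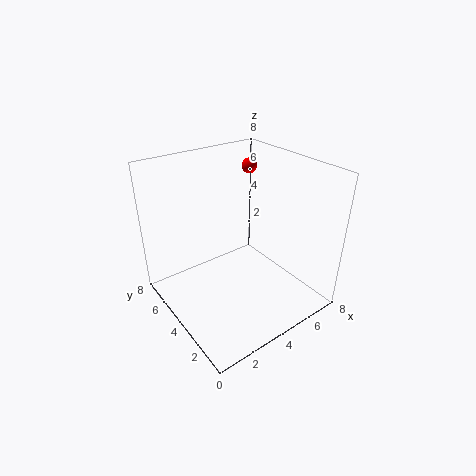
cx = 7.5, cy = 7.5, cz = 6.5, color = 'red'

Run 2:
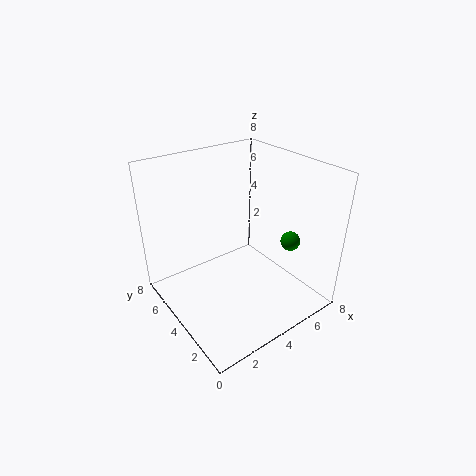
cx = 5.5, cy = 1.5, cz = 4.5, color = 'green'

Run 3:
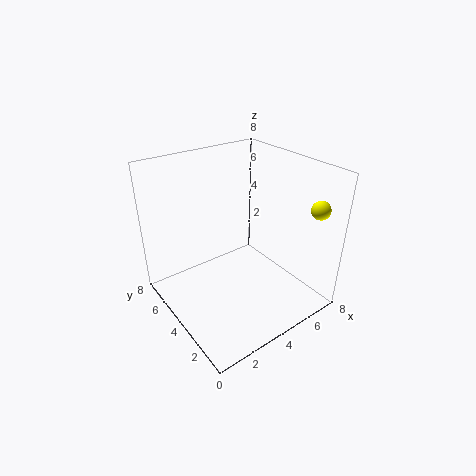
cx = 7, cy = 1, cz = 6, color = 'yellow'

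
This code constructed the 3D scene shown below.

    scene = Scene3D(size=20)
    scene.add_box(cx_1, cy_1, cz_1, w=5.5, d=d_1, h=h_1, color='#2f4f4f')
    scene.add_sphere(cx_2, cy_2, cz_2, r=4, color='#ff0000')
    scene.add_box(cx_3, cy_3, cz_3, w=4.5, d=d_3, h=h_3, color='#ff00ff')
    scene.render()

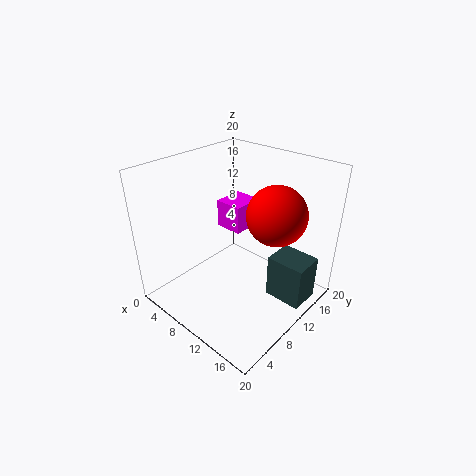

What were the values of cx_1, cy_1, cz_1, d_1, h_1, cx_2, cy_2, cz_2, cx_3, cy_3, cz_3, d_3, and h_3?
cx_1 = 13.5, cy_1 = 12.5, cz_1 = 0.5, d_1 = 4.5, h_1 = 6.5, cx_2 = 14.5, cy_2 = 12.5, cz_2 = 14, cx_3 = 1.5, cy_3 = 14.5, cz_3 = 7, d_3 = 5, h_3 = 4.5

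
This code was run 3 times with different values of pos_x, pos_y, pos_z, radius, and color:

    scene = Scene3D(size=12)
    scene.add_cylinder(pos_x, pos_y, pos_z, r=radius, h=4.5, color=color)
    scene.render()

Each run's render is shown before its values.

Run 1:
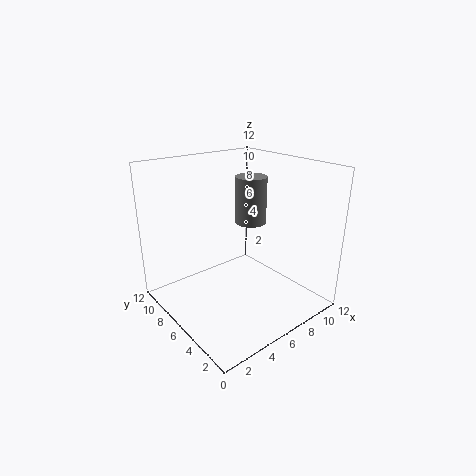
pos_x = 10
pos_y = 9
pos_z = 5.5
radius = 1.5
color = 'gray'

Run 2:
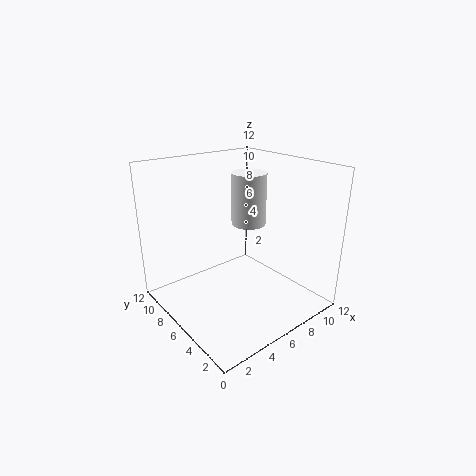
pos_x = 8
pos_y = 7
pos_z = 6.5
radius = 1.5
color = 'white'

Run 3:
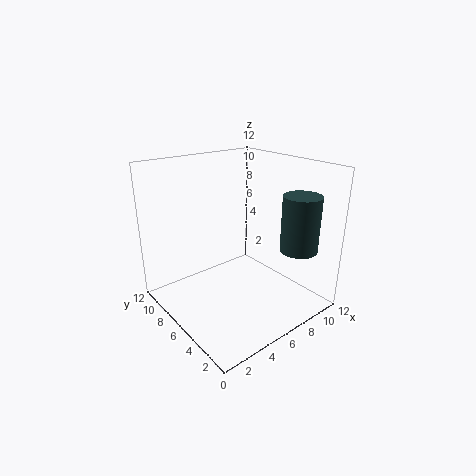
pos_x = 9
pos_y = 2
pos_z = 5.5
radius = 1.5
color = 'darkslategray'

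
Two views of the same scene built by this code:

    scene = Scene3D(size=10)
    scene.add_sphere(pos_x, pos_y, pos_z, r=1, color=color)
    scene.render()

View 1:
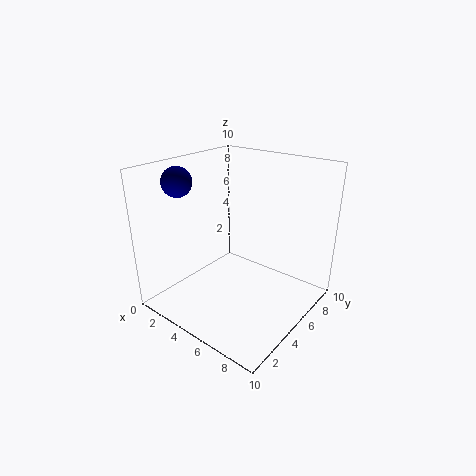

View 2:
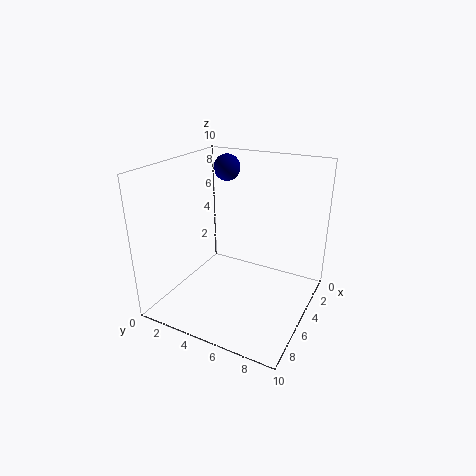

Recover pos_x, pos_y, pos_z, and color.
pos_x = 2; pos_y = 2.5; pos_z = 9; color = 'navy'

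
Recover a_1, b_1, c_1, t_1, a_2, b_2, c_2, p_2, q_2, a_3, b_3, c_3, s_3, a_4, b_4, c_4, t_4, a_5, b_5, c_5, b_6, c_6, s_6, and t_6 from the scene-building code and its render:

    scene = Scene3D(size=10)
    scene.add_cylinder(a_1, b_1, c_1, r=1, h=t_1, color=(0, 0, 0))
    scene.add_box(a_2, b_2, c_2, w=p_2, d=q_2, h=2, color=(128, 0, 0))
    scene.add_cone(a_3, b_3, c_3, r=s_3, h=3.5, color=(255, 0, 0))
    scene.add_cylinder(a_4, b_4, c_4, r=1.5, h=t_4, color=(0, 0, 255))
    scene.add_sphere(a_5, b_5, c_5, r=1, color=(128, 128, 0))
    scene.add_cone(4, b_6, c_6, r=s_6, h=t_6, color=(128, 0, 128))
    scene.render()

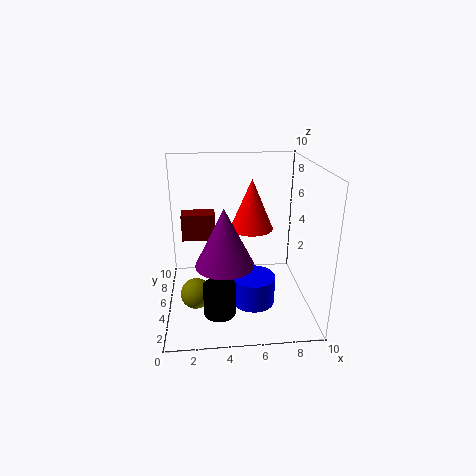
a_1 = 3.5, b_1 = 1.5, c_1 = 1.5, t_1 = 2, a_2 = 1, b_2 = 7, c_2 = 4, p_2 = 2.5, q_2 = 1.5, a_3 = 6, b_3 = 5.5, c_3 = 5.5, s_3 = 1.5, a_4 = 6, b_4 = 4, c_4 = 0.5, t_4 = 2, a_5 = 2, b_5 = 3, c_5 = 2, b_6 = 4, c_6 = 3.5, s_6 = 2, t_6 = 4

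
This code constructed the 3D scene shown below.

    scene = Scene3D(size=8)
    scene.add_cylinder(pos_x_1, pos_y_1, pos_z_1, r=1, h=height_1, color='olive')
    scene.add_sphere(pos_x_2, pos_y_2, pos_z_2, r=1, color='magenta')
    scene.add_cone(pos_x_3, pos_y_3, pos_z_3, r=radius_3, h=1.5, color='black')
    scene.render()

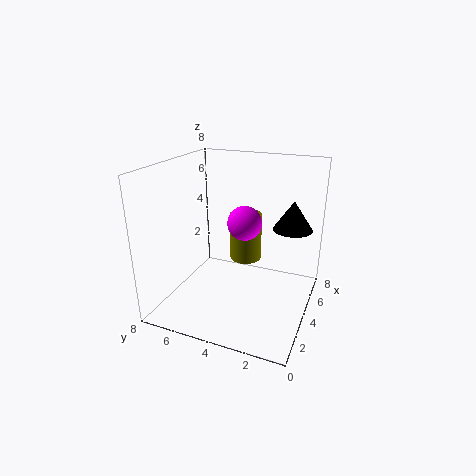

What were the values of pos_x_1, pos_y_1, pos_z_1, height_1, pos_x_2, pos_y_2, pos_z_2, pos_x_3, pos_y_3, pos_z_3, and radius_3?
pos_x_1 = 6.5; pos_y_1 = 4.5; pos_z_1 = 1.5; height_1 = 3; pos_x_2 = 5; pos_y_2 = 4; pos_z_2 = 4.5; pos_x_3 = 4; pos_y_3 = 1; pos_z_3 = 5; radius_3 = 1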